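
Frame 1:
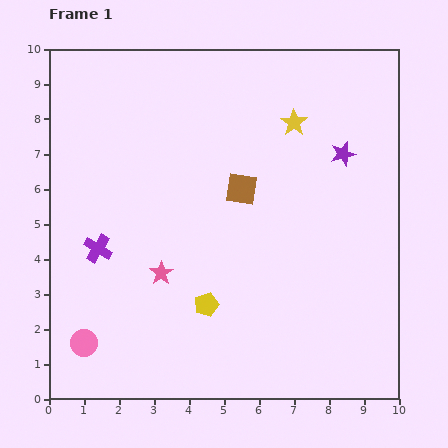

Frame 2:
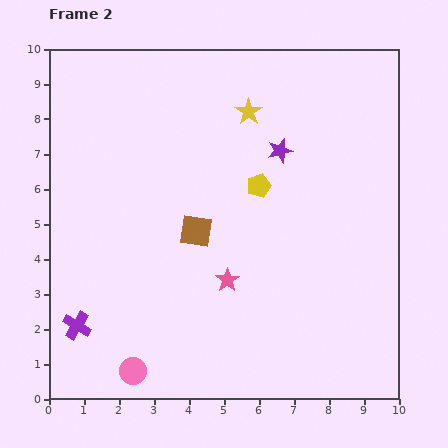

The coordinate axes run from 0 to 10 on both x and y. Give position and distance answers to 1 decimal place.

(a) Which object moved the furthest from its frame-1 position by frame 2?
the yellow pentagon

(moved 3.7; next 2.3)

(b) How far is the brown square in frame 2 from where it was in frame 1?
1.8

The brown square moved from (5.5, 6.0) to (4.2, 4.8), a distance of √(1.3² + 1.2²) ≈ 1.8.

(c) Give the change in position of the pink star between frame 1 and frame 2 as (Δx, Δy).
(1.9, -0.2)

The pink star was at (3.2, 3.6) in frame 1 and (5.1, 3.4) in frame 2.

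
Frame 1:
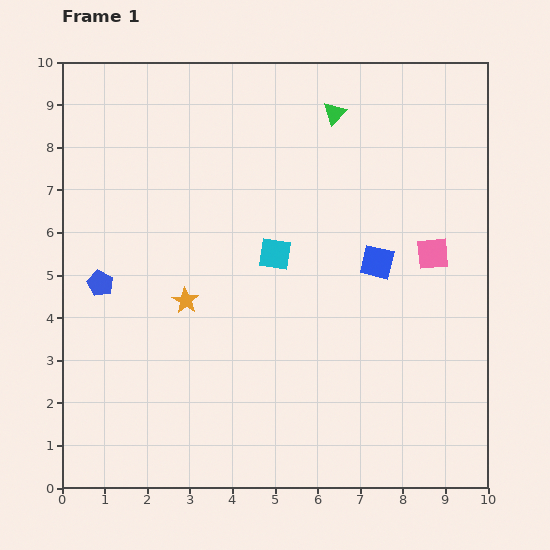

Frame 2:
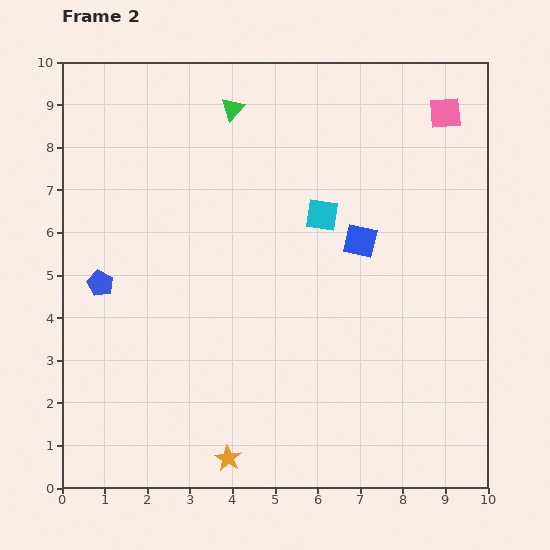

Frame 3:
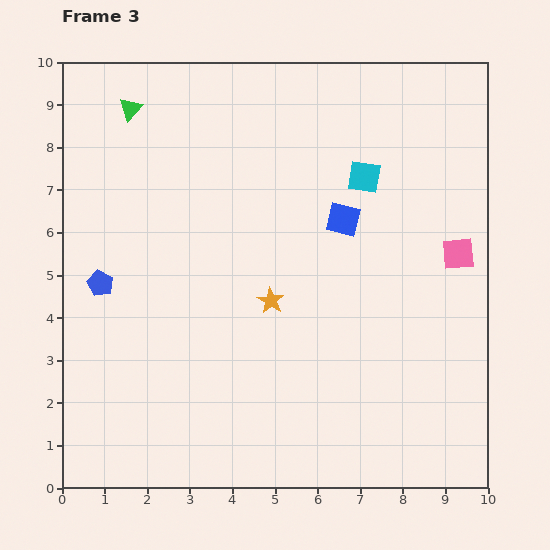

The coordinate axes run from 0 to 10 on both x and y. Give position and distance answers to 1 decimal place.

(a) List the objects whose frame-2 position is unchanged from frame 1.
the blue pentagon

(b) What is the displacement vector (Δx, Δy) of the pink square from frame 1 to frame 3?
(0.6, 0.0)

The pink square was at (8.7, 5.5) in frame 1 and (9.3, 5.5) in frame 3.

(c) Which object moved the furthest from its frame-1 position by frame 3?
the green triangle

(moved 4.8; next 2.8)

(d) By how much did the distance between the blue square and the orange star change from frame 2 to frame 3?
-3.5

Distance in frame 2: 6.0. Distance in frame 3: 2.5.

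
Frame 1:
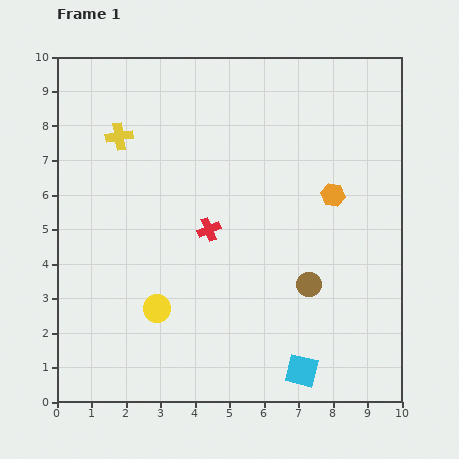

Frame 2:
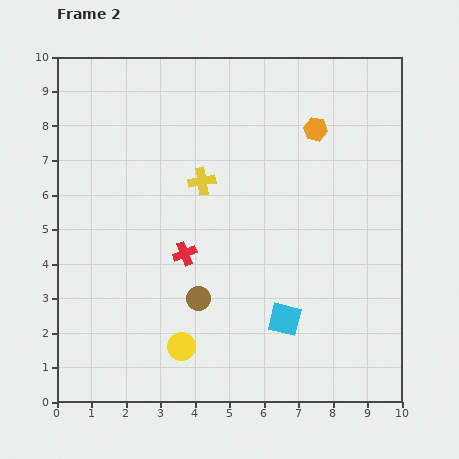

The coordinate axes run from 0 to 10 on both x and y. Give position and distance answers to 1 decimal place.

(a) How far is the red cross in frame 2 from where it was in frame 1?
1.0

The red cross moved from (4.4, 5.0) to (3.7, 4.3), a distance of √(0.7² + 0.7²) ≈ 1.0.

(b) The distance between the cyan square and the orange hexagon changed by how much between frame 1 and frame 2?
+0.4

Distance in frame 1: 5.2. Distance in frame 2: 5.6.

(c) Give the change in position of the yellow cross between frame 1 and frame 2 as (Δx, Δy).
(2.4, -1.3)

The yellow cross was at (1.8, 7.7) in frame 1 and (4.2, 6.4) in frame 2.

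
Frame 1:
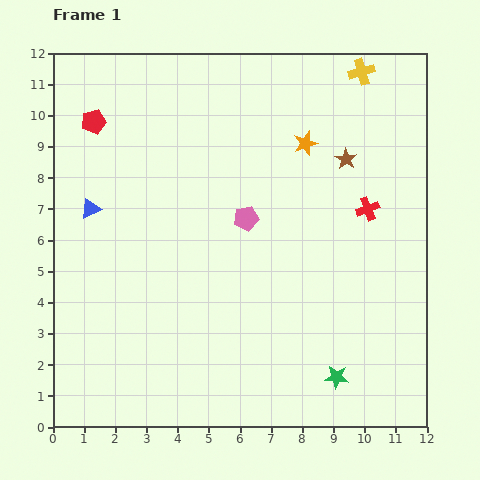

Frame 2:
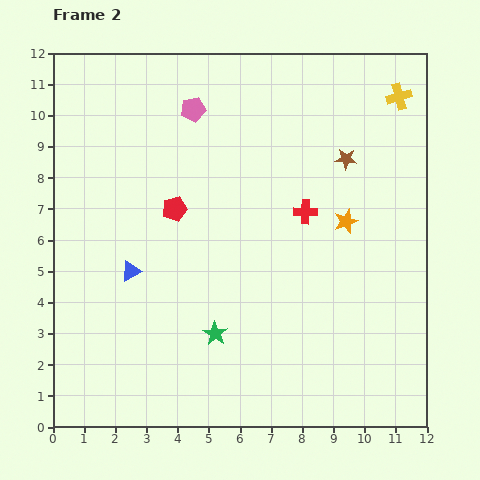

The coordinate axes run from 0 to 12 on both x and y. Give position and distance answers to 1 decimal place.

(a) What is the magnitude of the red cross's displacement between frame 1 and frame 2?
2.0

The red cross moved from (10.1, 7.0) to (8.1, 6.9), a distance of √(2.0² + 0.1²) ≈ 2.0.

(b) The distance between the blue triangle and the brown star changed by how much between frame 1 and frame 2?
-0.6

Distance in frame 1: 8.4. Distance in frame 2: 7.8.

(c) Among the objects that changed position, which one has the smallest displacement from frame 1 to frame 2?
the yellow cross

(moved 1.4)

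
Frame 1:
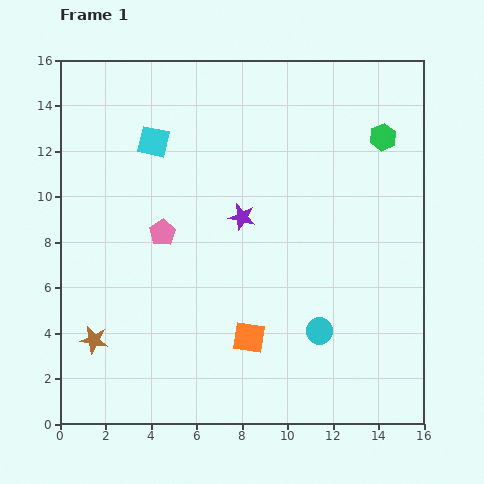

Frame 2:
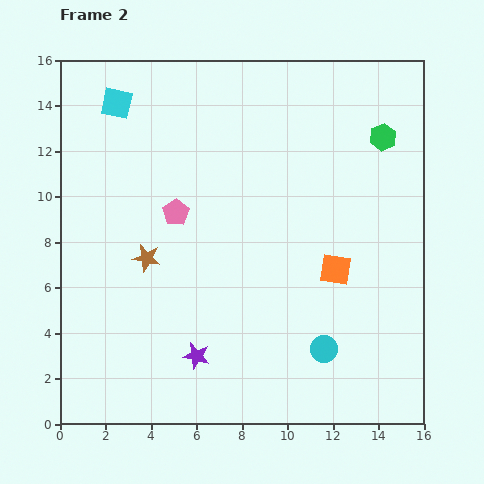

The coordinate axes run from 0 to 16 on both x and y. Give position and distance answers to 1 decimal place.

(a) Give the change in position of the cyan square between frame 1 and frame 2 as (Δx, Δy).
(-1.6, 1.7)

The cyan square was at (4.1, 12.4) in frame 1 and (2.5, 14.1) in frame 2.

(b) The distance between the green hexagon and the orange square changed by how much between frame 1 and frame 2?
-4.4

Distance in frame 1: 10.6. Distance in frame 2: 6.2.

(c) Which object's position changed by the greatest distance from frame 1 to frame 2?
the purple star

(moved 6.4; next 4.8)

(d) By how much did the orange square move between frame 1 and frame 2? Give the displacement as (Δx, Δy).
(3.8, 3.0)

The orange square was at (8.3, 3.8) in frame 1 and (12.1, 6.8) in frame 2.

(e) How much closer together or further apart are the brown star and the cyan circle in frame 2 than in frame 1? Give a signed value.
-1.1

Distance in frame 1: 9.9. Distance in frame 2: 8.8.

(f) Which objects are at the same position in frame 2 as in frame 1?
the green hexagon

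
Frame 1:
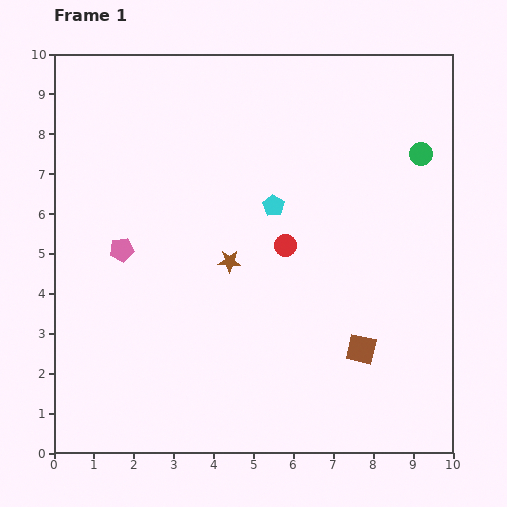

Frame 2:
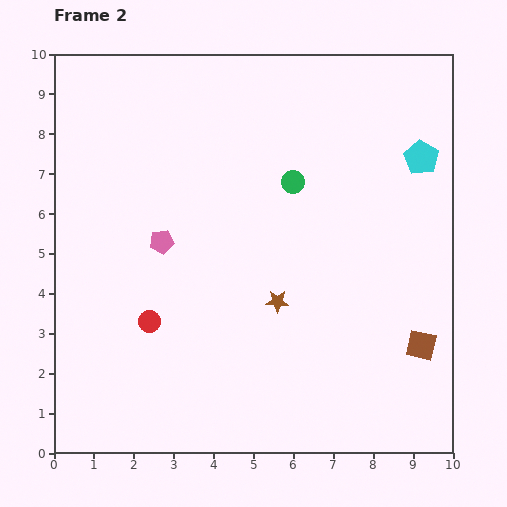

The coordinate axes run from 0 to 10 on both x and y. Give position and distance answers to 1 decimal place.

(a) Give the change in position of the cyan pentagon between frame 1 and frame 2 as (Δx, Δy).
(3.7, 1.2)

The cyan pentagon was at (5.5, 6.2) in frame 1 and (9.2, 7.4) in frame 2.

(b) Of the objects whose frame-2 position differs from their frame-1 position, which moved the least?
the pink pentagon

(moved 1.0)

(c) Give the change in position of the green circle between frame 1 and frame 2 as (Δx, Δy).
(-3.2, -0.7)

The green circle was at (9.2, 7.5) in frame 1 and (6.0, 6.8) in frame 2.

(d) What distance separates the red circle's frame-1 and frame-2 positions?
3.9

The red circle moved from (5.8, 5.2) to (2.4, 3.3), a distance of √(3.4² + 1.9²) ≈ 3.9.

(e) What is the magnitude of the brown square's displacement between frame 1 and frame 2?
1.5

The brown square moved from (7.7, 2.6) to (9.2, 2.7), a distance of √(1.5² + 0.1²) ≈ 1.5.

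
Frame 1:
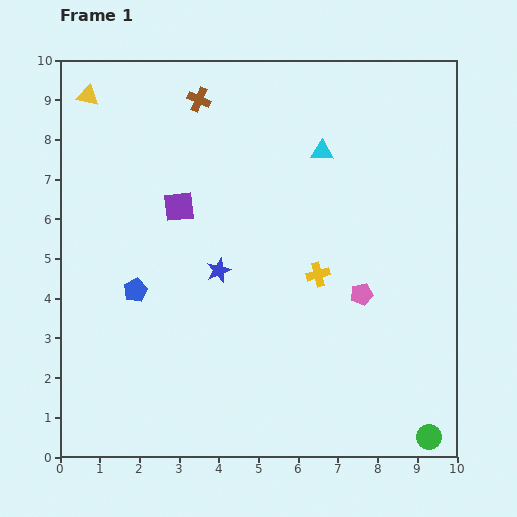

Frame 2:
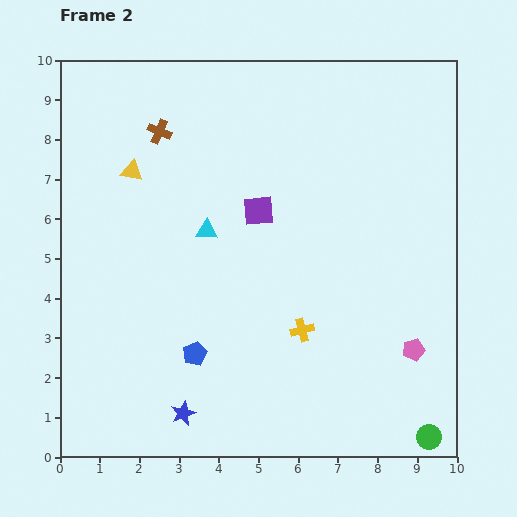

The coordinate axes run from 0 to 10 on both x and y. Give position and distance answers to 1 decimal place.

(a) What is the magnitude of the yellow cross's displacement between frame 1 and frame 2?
1.5

The yellow cross moved from (6.5, 4.6) to (6.1, 3.2), a distance of √(0.4² + 1.4²) ≈ 1.5.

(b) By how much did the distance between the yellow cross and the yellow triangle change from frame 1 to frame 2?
-1.4

Distance in frame 1: 7.3. Distance in frame 2: 5.9.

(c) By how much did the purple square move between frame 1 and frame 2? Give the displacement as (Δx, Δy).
(2.0, -0.1)

The purple square was at (3.0, 6.3) in frame 1 and (5.0, 6.2) in frame 2.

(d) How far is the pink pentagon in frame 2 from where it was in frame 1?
1.9

The pink pentagon moved from (7.6, 4.1) to (8.9, 2.7), a distance of √(1.3² + 1.4²) ≈ 1.9.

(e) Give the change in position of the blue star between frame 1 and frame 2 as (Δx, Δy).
(-0.9, -3.6)

The blue star was at (4.0, 4.7) in frame 1 and (3.1, 1.1) in frame 2.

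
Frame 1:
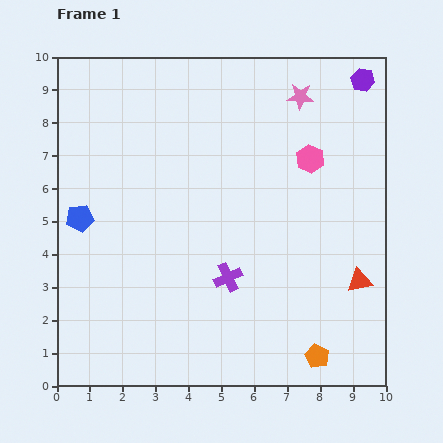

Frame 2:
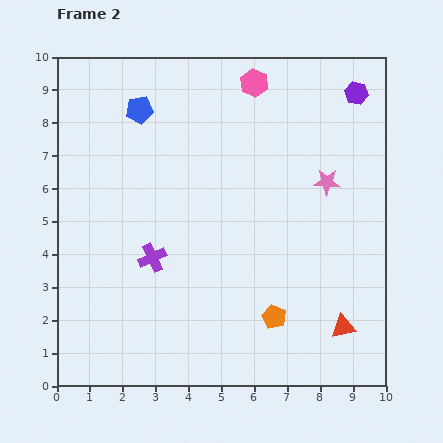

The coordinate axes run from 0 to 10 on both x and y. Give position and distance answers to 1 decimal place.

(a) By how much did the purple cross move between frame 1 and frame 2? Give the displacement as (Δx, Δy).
(-2.3, 0.6)

The purple cross was at (5.2, 3.3) in frame 1 and (2.9, 3.9) in frame 2.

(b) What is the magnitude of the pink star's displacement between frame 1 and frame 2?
2.7

The pink star moved from (7.4, 8.8) to (8.2, 6.2), a distance of √(0.8² + 2.6²) ≈ 2.7.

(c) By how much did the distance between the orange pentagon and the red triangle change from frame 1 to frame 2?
-0.5

Distance in frame 1: 2.6. Distance in frame 2: 2.1.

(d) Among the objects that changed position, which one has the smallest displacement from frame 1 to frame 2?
the purple hexagon

(moved 0.4)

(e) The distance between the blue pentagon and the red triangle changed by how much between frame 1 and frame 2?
+0.4

Distance in frame 1: 8.7. Distance in frame 2: 9.1.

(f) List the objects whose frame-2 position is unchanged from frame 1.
none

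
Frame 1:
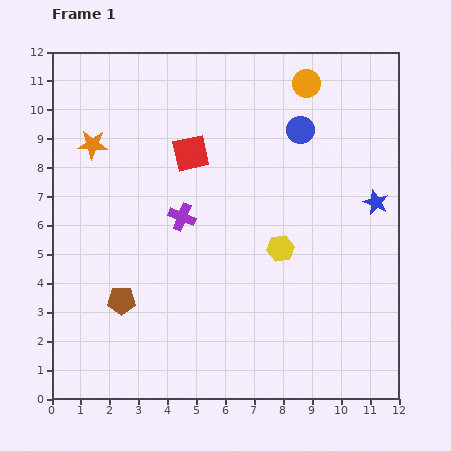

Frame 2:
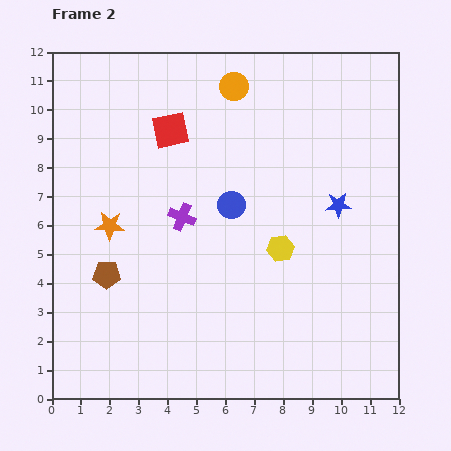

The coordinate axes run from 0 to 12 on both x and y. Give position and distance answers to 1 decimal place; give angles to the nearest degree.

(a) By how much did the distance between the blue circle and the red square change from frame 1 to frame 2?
-0.6

Distance in frame 1: 3.9. Distance in frame 2: 3.3.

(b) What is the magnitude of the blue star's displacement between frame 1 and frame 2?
1.3

The blue star moved from (11.2, 6.8) to (9.9, 6.7), a distance of √(1.3² + 0.1²) ≈ 1.3.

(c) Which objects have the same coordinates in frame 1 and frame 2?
the purple cross, the yellow hexagon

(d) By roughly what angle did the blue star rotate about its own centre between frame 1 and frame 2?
27° counter-clockwise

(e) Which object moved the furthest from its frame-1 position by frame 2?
the blue circle

(moved 3.5; next 2.9)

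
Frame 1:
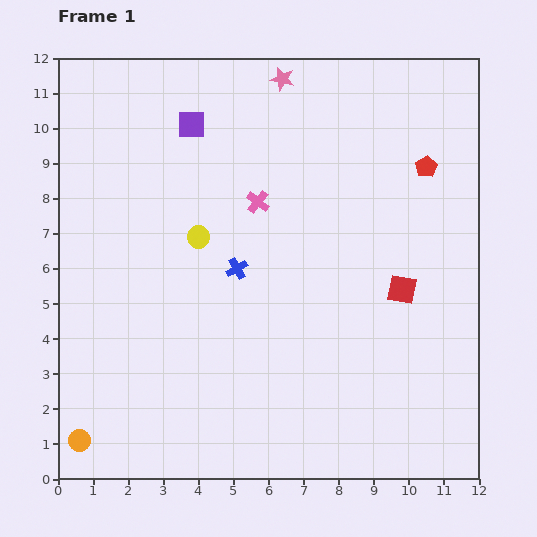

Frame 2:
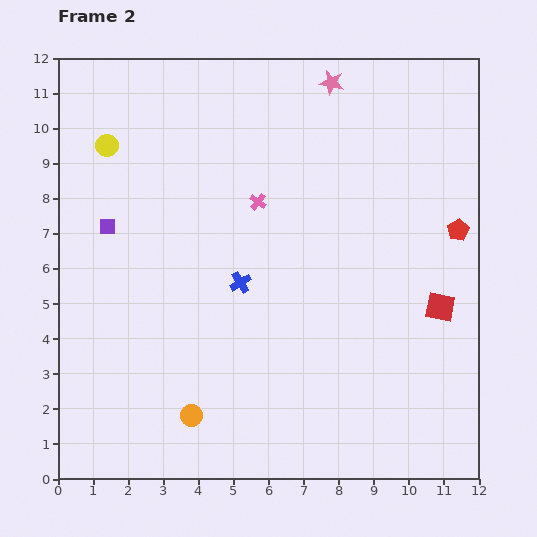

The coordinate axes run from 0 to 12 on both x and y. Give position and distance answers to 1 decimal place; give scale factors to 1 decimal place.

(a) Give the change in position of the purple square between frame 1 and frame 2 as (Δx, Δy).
(-2.4, -2.9)

The purple square was at (3.8, 10.1) in frame 1 and (1.4, 7.2) in frame 2.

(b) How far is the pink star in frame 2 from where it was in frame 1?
1.4

The pink star moved from (6.4, 11.4) to (7.8, 11.3), a distance of √(1.4² + 0.1²) ≈ 1.4.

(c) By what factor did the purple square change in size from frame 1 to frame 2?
0.6×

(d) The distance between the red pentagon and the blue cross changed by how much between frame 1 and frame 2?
+0.3

Distance in frame 1: 6.1. Distance in frame 2: 6.4.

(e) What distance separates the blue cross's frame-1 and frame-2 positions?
0.4

The blue cross moved from (5.1, 6.0) to (5.2, 5.6), a distance of √(0.1² + 0.4²) ≈ 0.4.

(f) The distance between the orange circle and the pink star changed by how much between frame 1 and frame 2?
-1.5

Distance in frame 1: 11.8. Distance in frame 2: 10.3.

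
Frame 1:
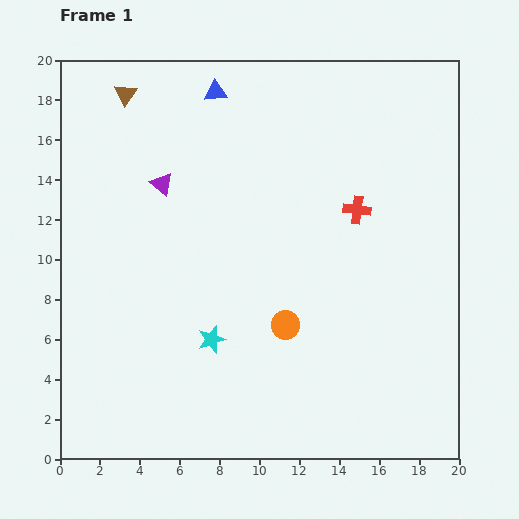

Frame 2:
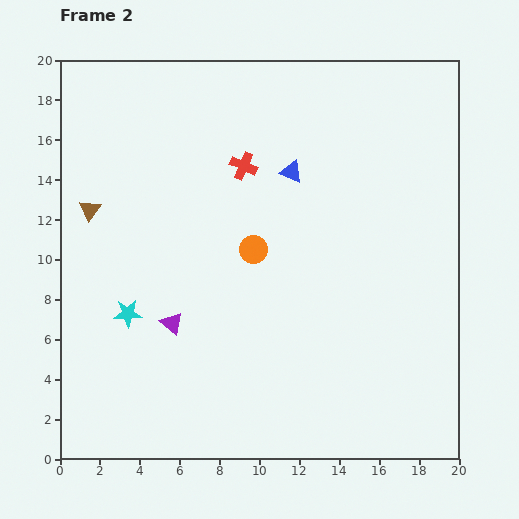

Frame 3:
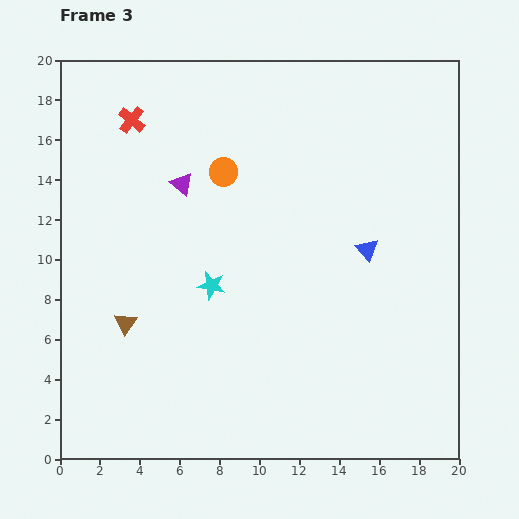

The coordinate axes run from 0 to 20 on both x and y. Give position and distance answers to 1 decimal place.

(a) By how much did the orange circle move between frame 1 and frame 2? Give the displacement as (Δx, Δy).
(-1.6, 3.8)

The orange circle was at (11.3, 6.7) in frame 1 and (9.7, 10.5) in frame 2.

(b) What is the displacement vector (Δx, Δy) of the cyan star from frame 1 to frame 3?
(0.0, 2.7)

The cyan star was at (7.6, 6.0) in frame 1 and (7.6, 8.7) in frame 3.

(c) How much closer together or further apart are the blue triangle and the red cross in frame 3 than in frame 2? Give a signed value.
+11.1

Distance in frame 2: 2.4. Distance in frame 3: 13.5.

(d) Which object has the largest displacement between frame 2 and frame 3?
the purple triangle

(moved 7.0; next 6.1)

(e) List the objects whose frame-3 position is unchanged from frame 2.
none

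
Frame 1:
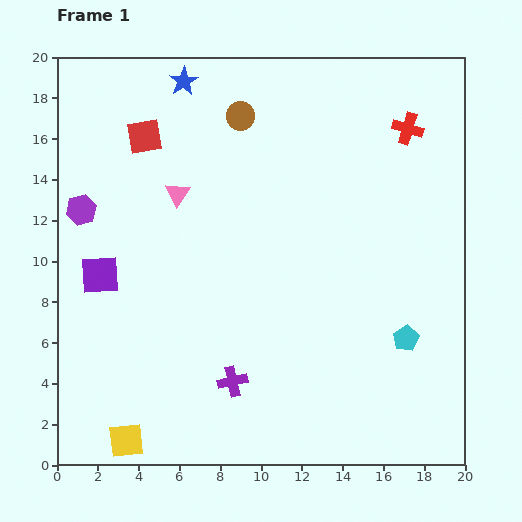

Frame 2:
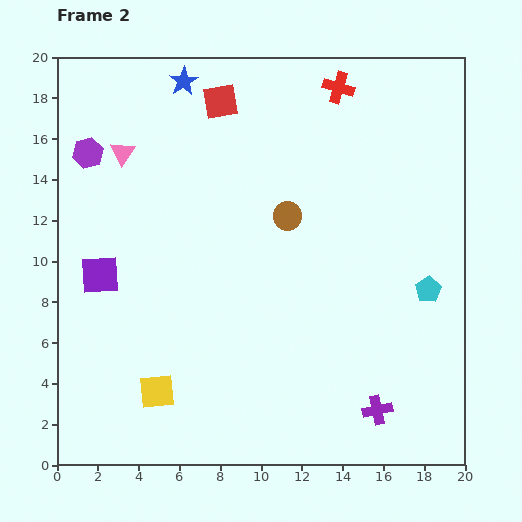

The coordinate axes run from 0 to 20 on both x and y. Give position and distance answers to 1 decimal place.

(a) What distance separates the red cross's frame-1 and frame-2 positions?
3.9

The red cross moved from (17.2, 16.5) to (13.8, 18.5), a distance of √(3.4² + 2.0²) ≈ 3.9.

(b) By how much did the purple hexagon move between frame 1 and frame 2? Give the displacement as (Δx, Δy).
(0.3, 2.8)

The purple hexagon was at (1.2, 12.5) in frame 1 and (1.5, 15.3) in frame 2.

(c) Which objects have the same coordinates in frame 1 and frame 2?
the blue star, the purple square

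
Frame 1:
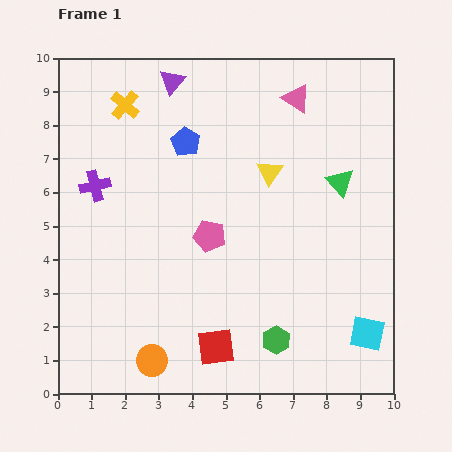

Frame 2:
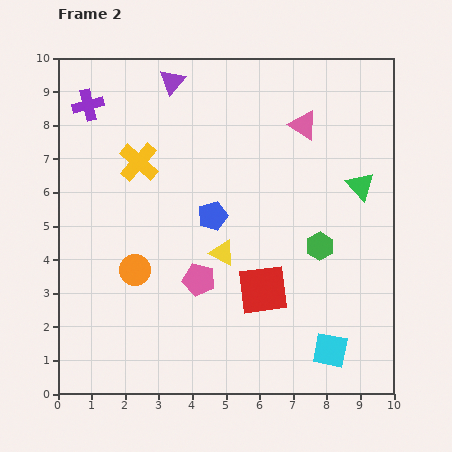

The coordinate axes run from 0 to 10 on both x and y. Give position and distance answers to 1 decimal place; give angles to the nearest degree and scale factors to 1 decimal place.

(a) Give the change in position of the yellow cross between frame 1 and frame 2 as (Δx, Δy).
(0.4, -1.7)

The yellow cross was at (2.0, 8.6) in frame 1 and (2.4, 6.9) in frame 2.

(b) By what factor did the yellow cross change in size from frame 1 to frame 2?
1.3×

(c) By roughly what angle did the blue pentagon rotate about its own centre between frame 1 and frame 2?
23° clockwise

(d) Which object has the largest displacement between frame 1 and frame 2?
the green hexagon

(moved 3.1; next 2.8)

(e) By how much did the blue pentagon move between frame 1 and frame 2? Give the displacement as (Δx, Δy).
(0.8, -2.2)

The blue pentagon was at (3.8, 7.5) in frame 1 and (4.6, 5.3) in frame 2.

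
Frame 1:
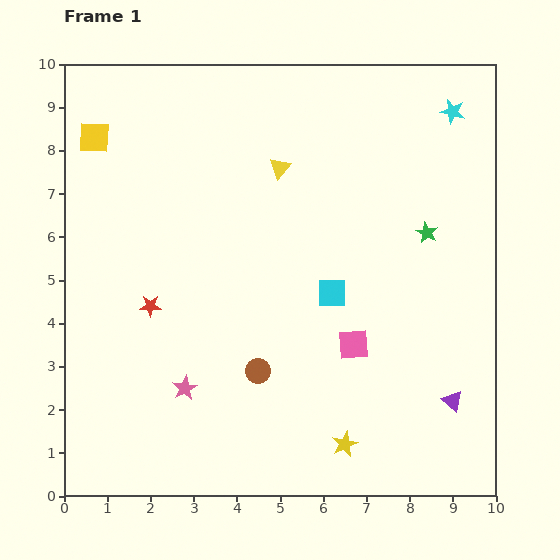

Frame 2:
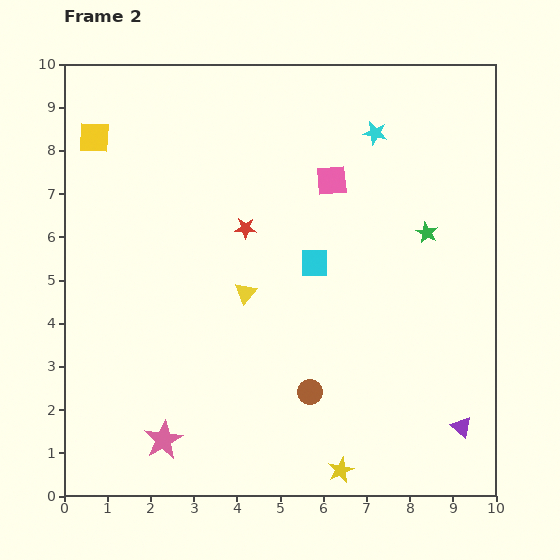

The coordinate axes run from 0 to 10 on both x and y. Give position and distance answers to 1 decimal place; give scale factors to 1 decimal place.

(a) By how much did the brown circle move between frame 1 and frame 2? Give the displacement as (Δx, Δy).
(1.2, -0.5)

The brown circle was at (4.5, 2.9) in frame 1 and (5.7, 2.4) in frame 2.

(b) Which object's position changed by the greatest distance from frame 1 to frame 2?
the pink square

(moved 3.8; next 3.0)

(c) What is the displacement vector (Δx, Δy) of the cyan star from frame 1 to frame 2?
(-1.8, -0.5)

The cyan star was at (9.0, 8.9) in frame 1 and (7.2, 8.4) in frame 2.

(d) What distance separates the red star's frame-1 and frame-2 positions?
2.8

The red star moved from (2.0, 4.4) to (4.2, 6.2), a distance of √(2.2² + 1.8²) ≈ 2.8.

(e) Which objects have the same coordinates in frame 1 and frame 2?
the yellow square, the green star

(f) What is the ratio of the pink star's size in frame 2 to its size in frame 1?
1.6×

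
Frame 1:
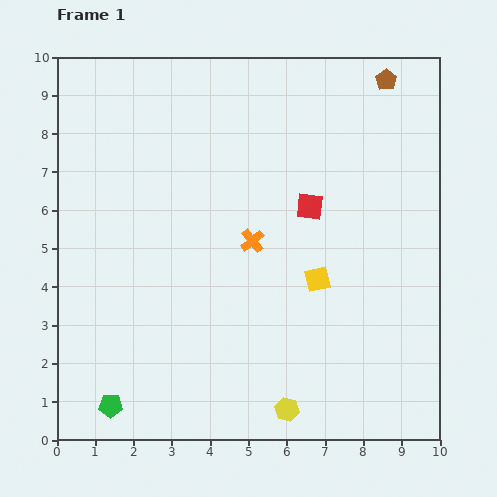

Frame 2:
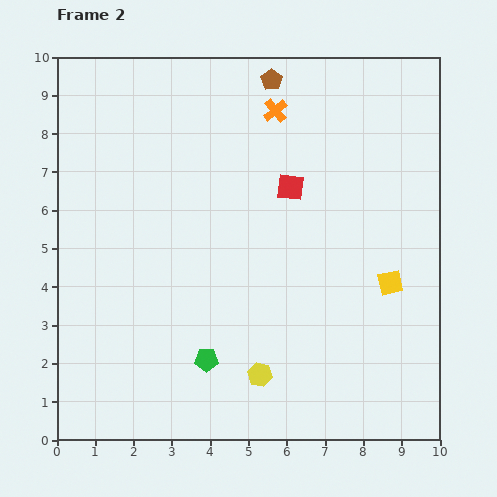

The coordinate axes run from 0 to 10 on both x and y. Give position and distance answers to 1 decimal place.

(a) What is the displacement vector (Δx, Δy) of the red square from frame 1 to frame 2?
(-0.5, 0.5)

The red square was at (6.6, 6.1) in frame 1 and (6.1, 6.6) in frame 2.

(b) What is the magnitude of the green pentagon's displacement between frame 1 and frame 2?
2.8

The green pentagon moved from (1.4, 0.9) to (3.9, 2.1), a distance of √(2.5² + 1.2²) ≈ 2.8.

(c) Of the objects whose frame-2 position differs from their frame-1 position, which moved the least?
the red square

(moved 0.7)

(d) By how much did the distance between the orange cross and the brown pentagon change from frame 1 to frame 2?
-4.7

Distance in frame 1: 5.5. Distance in frame 2: 0.8.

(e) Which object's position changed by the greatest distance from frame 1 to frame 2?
the orange cross

(moved 3.5; next 3.0)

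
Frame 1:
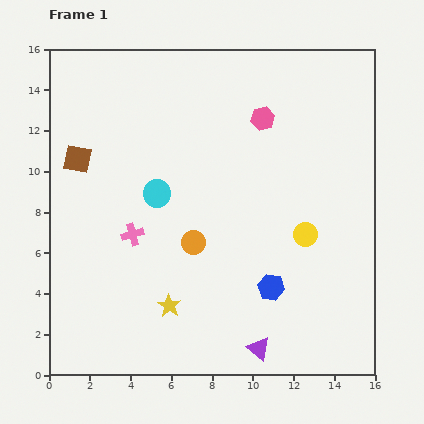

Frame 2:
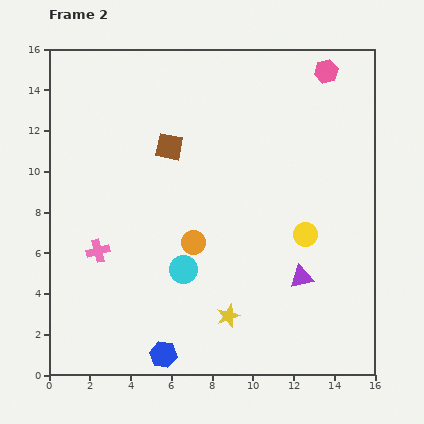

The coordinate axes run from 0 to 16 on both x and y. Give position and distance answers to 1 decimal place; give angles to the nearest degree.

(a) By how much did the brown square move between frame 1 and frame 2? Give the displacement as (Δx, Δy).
(4.5, 0.6)

The brown square was at (1.4, 10.6) in frame 1 and (5.9, 11.2) in frame 2.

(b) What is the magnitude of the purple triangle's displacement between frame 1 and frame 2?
4.1

The purple triangle moved from (10.3, 1.3) to (12.4, 4.8), a distance of √(2.1² + 3.5²) ≈ 4.1.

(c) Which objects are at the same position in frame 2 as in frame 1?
the yellow circle, the orange circle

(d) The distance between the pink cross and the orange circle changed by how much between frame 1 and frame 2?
+1.7

Distance in frame 1: 3.0. Distance in frame 2: 4.7.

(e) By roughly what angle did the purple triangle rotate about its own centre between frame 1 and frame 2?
50° counter-clockwise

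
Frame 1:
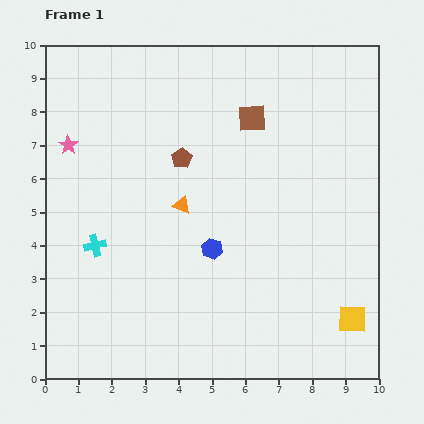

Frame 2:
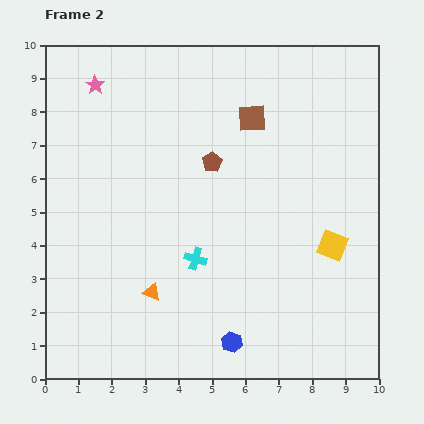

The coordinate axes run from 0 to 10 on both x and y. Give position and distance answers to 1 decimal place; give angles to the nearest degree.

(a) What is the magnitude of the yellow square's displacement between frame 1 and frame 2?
2.3

The yellow square moved from (9.2, 1.8) to (8.6, 4.0), a distance of √(0.6² + 2.2²) ≈ 2.3.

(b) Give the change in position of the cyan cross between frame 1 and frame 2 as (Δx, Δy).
(3.0, -0.4)

The cyan cross was at (1.5, 4.0) in frame 1 and (4.5, 3.6) in frame 2.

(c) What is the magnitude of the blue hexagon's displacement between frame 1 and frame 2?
2.9

The blue hexagon moved from (5.0, 3.9) to (5.6, 1.1), a distance of √(0.6² + 2.8²) ≈ 2.9.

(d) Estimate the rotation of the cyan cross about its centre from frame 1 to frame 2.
29° clockwise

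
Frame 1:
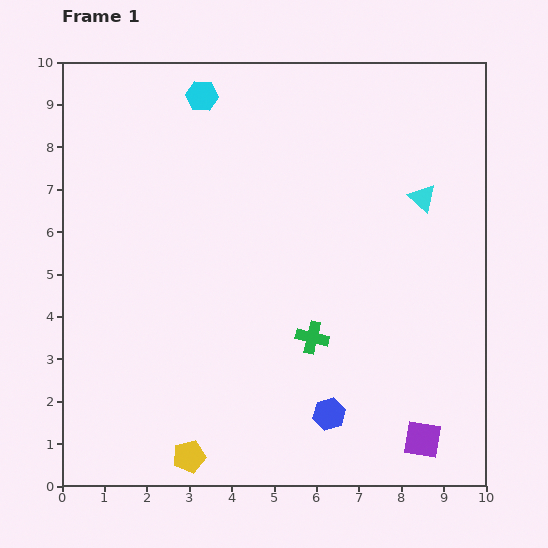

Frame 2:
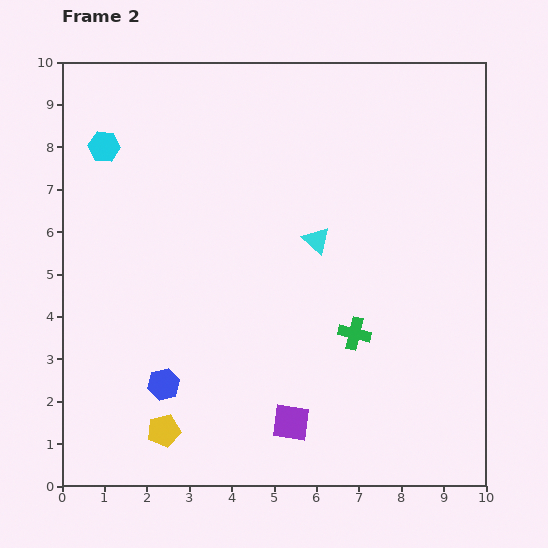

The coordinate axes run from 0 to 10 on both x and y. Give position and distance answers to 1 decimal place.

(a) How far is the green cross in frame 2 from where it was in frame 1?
1.0

The green cross moved from (5.9, 3.5) to (6.9, 3.6), a distance of √(1.0² + 0.1²) ≈ 1.0.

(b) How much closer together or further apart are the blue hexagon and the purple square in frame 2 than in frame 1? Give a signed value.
+0.8

Distance in frame 1: 2.3. Distance in frame 2: 3.1.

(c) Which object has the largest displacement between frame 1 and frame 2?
the blue hexagon

(moved 4.0; next 3.1)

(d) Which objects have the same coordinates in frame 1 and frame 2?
none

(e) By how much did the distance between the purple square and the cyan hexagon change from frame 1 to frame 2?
-1.8

Distance in frame 1: 9.6. Distance in frame 2: 7.8.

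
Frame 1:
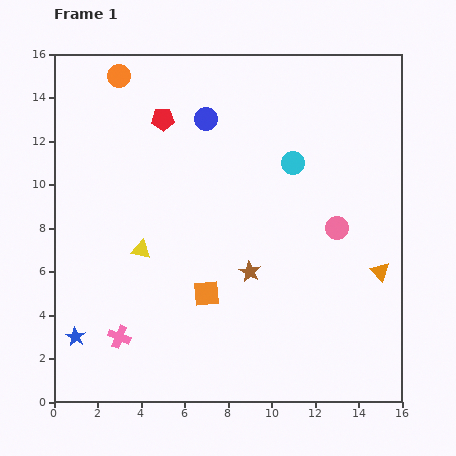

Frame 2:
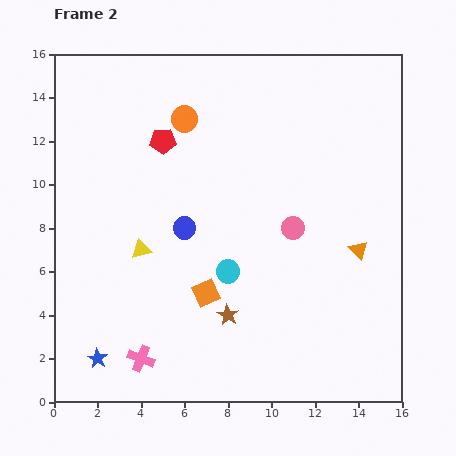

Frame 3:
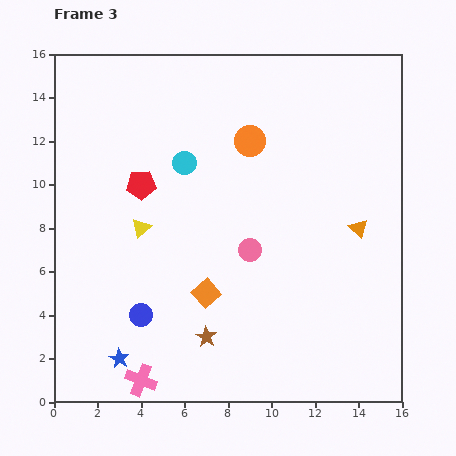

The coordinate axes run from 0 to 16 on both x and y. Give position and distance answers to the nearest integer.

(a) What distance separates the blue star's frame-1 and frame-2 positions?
1

The blue star moved from (1, 3) to (2, 2), a distance of √(1² + 1²) ≈ 1.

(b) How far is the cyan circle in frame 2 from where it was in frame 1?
6

The cyan circle moved from (11, 11) to (8, 6), a distance of √(3² + 5²) ≈ 6.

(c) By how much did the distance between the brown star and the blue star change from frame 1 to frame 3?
-5

Distance in frame 1: 9. Distance in frame 3: 4.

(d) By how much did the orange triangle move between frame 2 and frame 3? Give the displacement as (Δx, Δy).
(0, 1)

The orange triangle was at (14, 7) in frame 2 and (14, 8) in frame 3.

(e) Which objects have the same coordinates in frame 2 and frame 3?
the orange square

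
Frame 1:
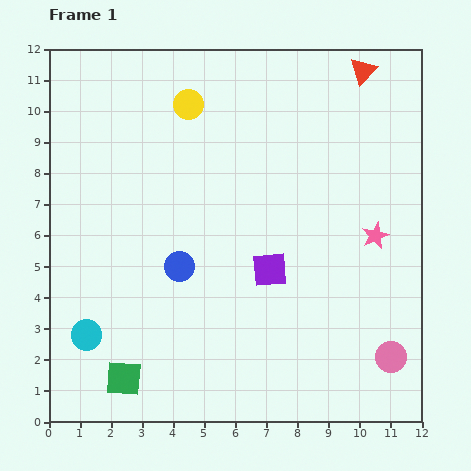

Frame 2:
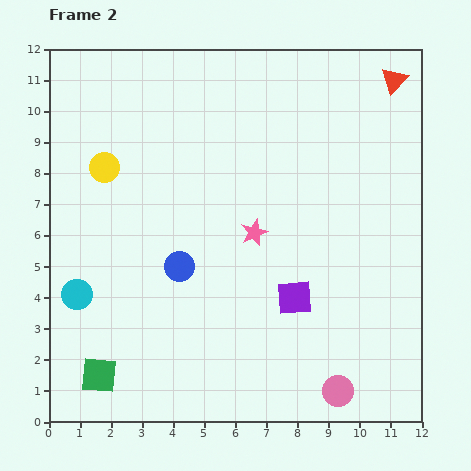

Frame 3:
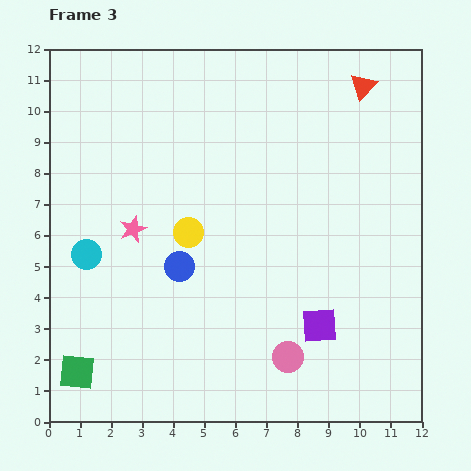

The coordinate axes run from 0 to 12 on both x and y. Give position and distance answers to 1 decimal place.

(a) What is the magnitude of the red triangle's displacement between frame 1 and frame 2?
1.0

The red triangle moved from (10.1, 11.3) to (11.1, 11.0), a distance of √(1.0² + 0.3²) ≈ 1.0.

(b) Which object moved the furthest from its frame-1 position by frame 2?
the pink star

(moved 3.9; next 3.4)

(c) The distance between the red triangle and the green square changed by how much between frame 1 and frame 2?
+0.9

Distance in frame 1: 12.5. Distance in frame 2: 13.4.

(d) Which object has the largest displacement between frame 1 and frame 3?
the pink star

(moved 7.8; next 4.1)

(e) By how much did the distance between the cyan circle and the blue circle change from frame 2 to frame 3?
-0.4

Distance in frame 2: 3.4. Distance in frame 3: 3.0.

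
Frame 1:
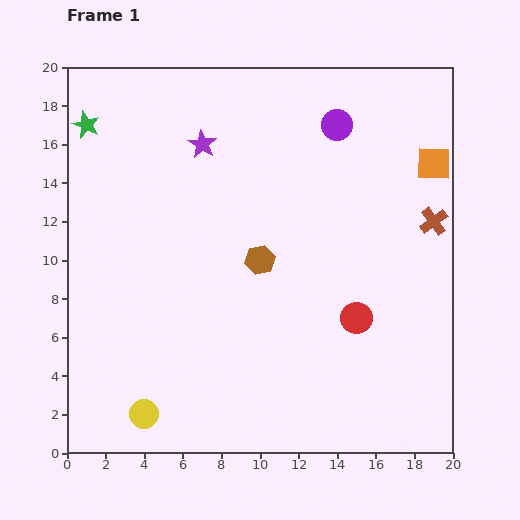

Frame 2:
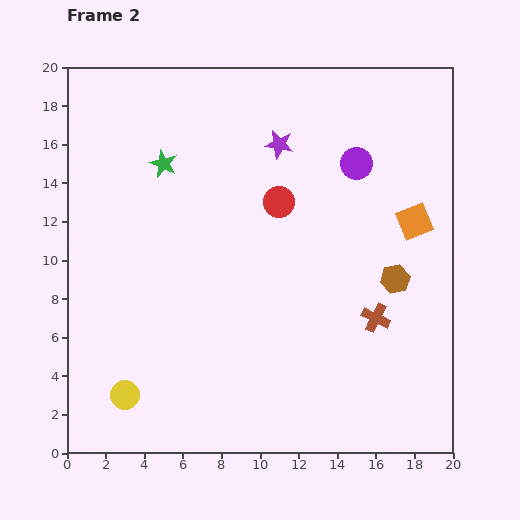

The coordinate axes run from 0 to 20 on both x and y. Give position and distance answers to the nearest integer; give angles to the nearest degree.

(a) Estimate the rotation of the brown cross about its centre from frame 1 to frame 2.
29° counter-clockwise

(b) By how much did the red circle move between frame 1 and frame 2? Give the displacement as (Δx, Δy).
(-4, 6)

The red circle was at (15, 7) in frame 1 and (11, 13) in frame 2.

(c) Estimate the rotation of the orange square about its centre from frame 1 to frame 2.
24° counter-clockwise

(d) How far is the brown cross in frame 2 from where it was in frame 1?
6

The brown cross moved from (19, 12) to (16, 7), a distance of √(3² + 5²) ≈ 6.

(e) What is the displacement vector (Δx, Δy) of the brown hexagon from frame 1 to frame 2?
(7, -1)

The brown hexagon was at (10, 10) in frame 1 and (17, 9) in frame 2.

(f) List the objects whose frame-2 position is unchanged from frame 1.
none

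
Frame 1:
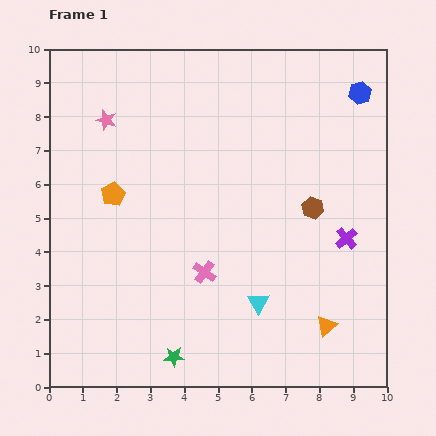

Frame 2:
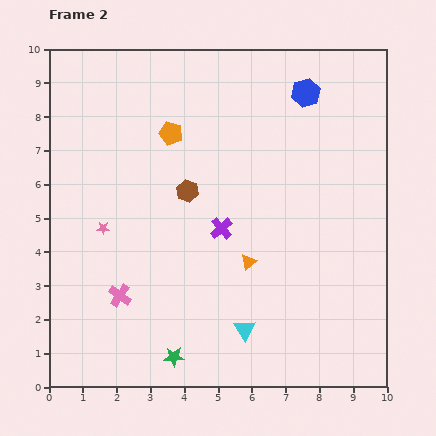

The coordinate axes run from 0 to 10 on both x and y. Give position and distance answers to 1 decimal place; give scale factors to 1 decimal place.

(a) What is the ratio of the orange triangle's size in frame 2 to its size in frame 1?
0.8×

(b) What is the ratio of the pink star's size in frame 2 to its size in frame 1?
0.6×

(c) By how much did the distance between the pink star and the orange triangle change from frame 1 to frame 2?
-4.5

Distance in frame 1: 8.9. Distance in frame 2: 4.4.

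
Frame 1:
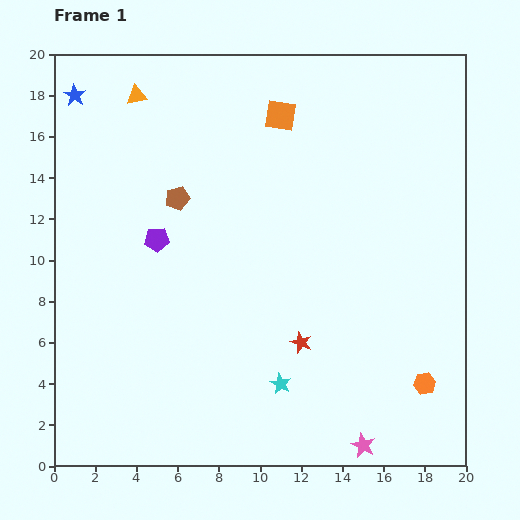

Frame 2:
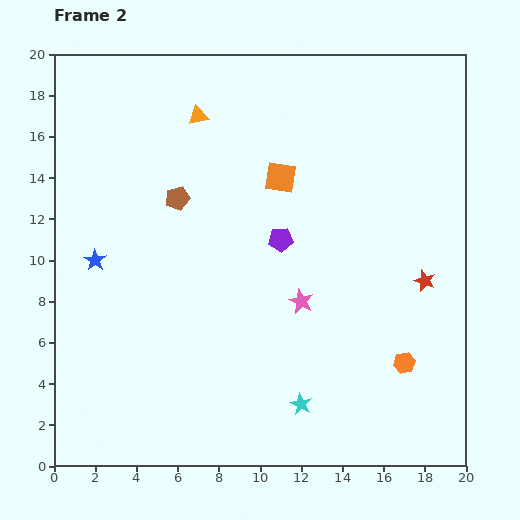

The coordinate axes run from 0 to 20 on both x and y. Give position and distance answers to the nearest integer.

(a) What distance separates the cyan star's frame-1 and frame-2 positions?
1

The cyan star moved from (11, 4) to (12, 3), a distance of √(1² + 1²) ≈ 1.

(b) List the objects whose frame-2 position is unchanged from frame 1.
the brown pentagon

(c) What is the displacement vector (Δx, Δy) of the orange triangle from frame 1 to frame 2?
(3, -1)

The orange triangle was at (4, 18) in frame 1 and (7, 17) in frame 2.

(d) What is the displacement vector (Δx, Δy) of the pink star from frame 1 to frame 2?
(-3, 7)

The pink star was at (15, 1) in frame 1 and (12, 8) in frame 2.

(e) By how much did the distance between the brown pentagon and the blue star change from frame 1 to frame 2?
-2

Distance in frame 1: 7. Distance in frame 2: 5.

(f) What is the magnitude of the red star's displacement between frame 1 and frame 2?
7

The red star moved from (12, 6) to (18, 9), a distance of √(6² + 3²) ≈ 7.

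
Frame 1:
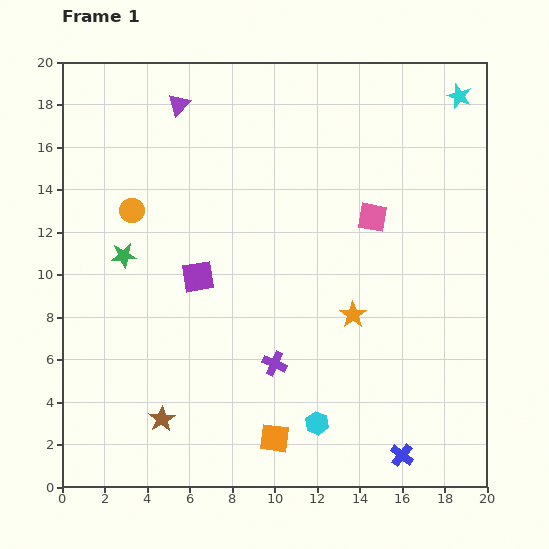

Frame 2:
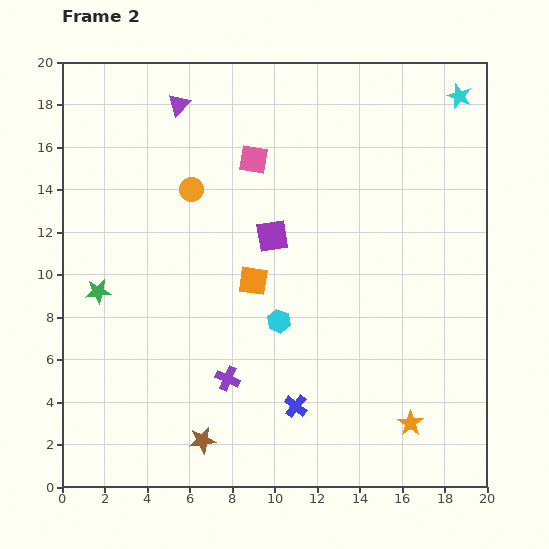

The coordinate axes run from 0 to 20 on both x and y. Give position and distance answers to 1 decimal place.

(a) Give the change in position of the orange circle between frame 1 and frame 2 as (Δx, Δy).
(2.8, 1.0)

The orange circle was at (3.3, 13.0) in frame 1 and (6.1, 14.0) in frame 2.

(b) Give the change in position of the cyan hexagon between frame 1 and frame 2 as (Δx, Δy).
(-1.8, 4.8)

The cyan hexagon was at (12.0, 3.0) in frame 1 and (10.2, 7.8) in frame 2.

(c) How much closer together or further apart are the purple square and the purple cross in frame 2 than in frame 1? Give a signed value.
+1.5

Distance in frame 1: 5.5. Distance in frame 2: 7.0.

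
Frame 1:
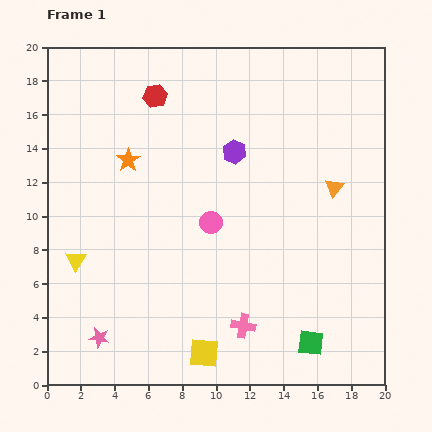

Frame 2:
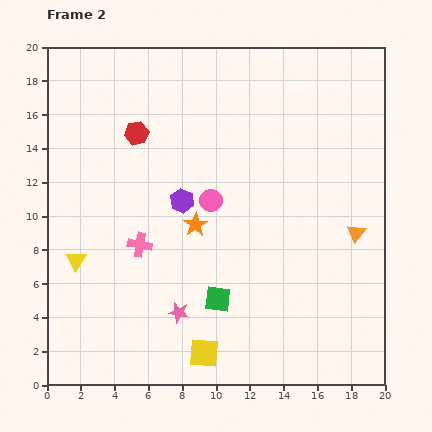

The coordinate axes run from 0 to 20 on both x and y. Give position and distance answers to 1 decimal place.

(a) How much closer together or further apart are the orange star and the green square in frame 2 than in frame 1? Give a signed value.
-10.7

Distance in frame 1: 15.3. Distance in frame 2: 4.6.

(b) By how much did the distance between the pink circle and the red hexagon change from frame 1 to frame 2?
-2.3

Distance in frame 1: 8.2. Distance in frame 2: 5.9.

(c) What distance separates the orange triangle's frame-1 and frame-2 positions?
3.0

The orange triangle moved from (17.0, 11.7) to (18.3, 9.0), a distance of √(1.3² + 2.7²) ≈ 3.0.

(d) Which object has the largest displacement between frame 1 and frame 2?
the pink cross

(moved 7.8; next 6.1)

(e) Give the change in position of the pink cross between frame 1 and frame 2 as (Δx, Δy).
(-6.1, 4.8)

The pink cross was at (11.6, 3.5) in frame 1 and (5.5, 8.3) in frame 2.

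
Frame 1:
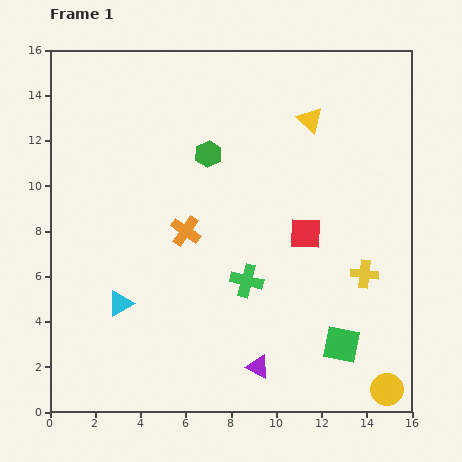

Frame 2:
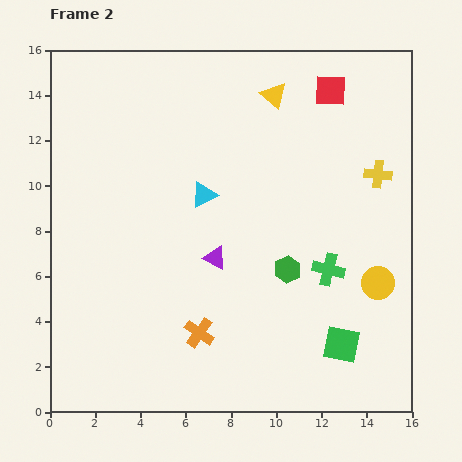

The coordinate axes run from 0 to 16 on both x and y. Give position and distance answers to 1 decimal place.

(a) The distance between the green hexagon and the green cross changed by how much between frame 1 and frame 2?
-4.1

Distance in frame 1: 5.9. Distance in frame 2: 1.8.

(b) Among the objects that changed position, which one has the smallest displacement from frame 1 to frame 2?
the yellow triangle

(moved 1.9)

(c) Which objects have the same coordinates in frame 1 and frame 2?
the green square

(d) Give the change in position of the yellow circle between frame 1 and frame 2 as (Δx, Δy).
(-0.4, 4.7)

The yellow circle was at (14.9, 1.0) in frame 1 and (14.5, 5.7) in frame 2.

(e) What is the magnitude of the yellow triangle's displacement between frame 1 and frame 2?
1.9

The yellow triangle moved from (11.5, 12.9) to (9.9, 14.0), a distance of √(1.6² + 1.1²) ≈ 1.9.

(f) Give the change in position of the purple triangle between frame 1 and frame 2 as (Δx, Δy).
(-1.9, 4.8)

The purple triangle was at (9.2, 2.0) in frame 1 and (7.3, 6.8) in frame 2.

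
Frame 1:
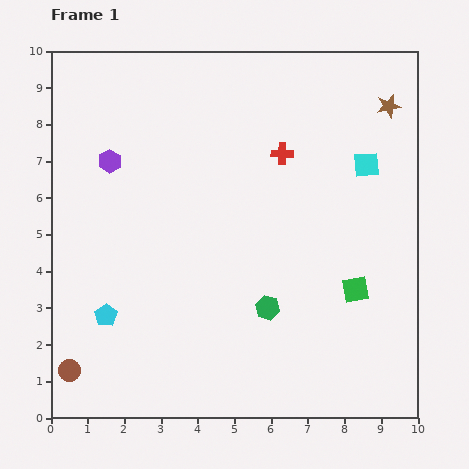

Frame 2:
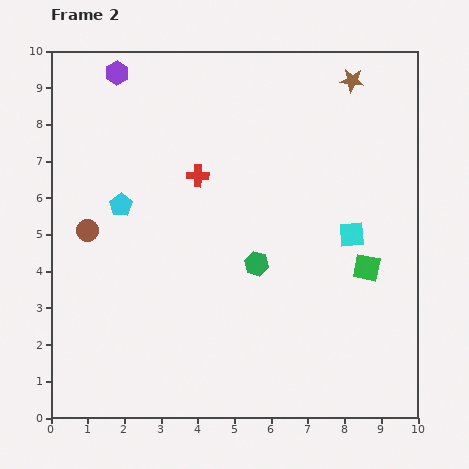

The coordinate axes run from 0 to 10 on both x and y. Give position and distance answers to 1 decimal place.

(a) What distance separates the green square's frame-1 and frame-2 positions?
0.7

The green square moved from (8.3, 3.5) to (8.6, 4.1), a distance of √(0.3² + 0.6²) ≈ 0.7.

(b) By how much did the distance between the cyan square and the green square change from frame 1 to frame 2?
-2.4

Distance in frame 1: 3.4. Distance in frame 2: 1.0.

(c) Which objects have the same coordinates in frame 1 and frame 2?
none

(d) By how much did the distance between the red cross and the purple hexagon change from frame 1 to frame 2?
-1.1

Distance in frame 1: 4.7. Distance in frame 2: 3.6.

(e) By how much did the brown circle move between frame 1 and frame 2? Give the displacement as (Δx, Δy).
(0.5, 3.8)

The brown circle was at (0.5, 1.3) in frame 1 and (1.0, 5.1) in frame 2.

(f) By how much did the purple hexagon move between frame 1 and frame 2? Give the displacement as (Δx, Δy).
(0.2, 2.4)

The purple hexagon was at (1.6, 7.0) in frame 1 and (1.8, 9.4) in frame 2.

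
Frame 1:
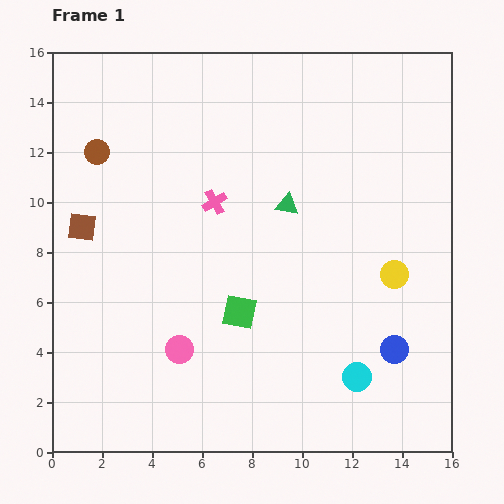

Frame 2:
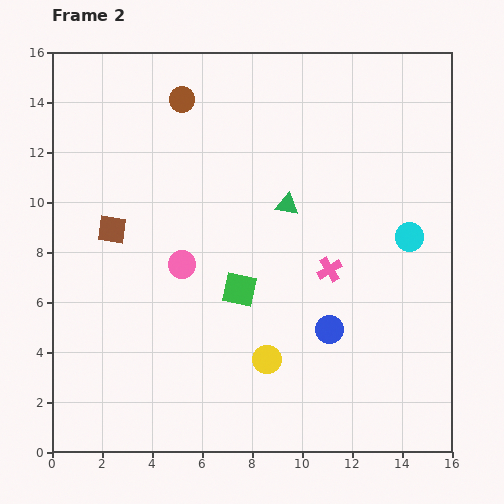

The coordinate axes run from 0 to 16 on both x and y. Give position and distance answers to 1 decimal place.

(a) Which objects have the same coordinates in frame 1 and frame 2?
the green triangle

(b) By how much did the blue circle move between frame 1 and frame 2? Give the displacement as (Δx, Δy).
(-2.6, 0.8)

The blue circle was at (13.7, 4.1) in frame 1 and (11.1, 4.9) in frame 2.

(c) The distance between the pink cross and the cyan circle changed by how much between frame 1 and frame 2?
-5.5

Distance in frame 1: 9.0. Distance in frame 2: 3.5.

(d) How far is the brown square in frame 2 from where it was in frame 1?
1.2

The brown square moved from (1.2, 9.0) to (2.4, 8.9), a distance of √(1.2² + 0.1²) ≈ 1.2.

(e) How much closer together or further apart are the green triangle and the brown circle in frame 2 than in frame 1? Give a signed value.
-2.0

Distance in frame 1: 7.9. Distance in frame 2: 5.9.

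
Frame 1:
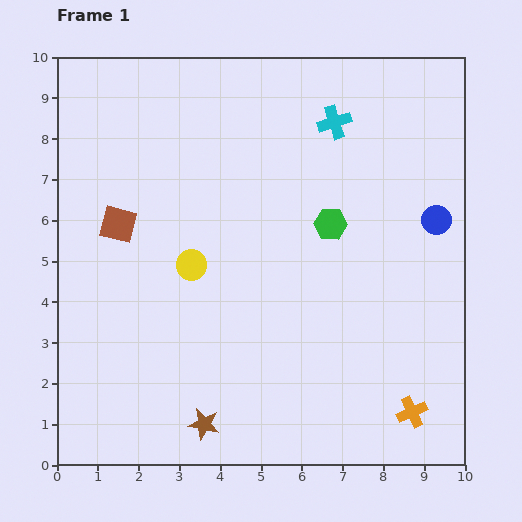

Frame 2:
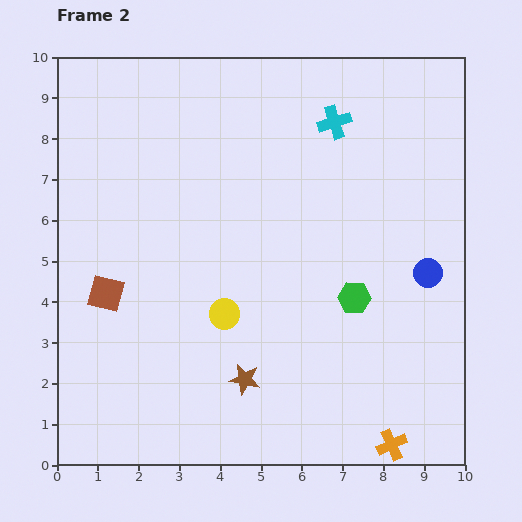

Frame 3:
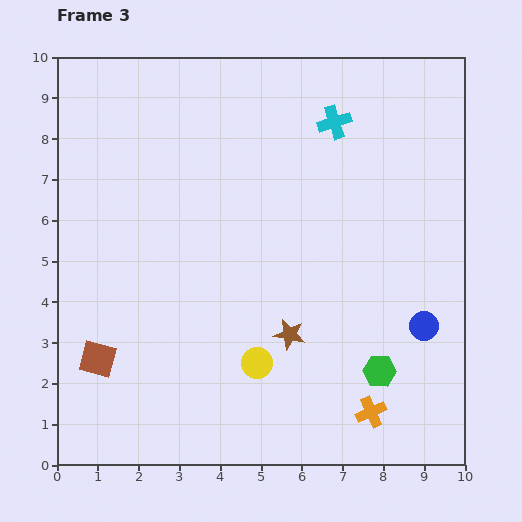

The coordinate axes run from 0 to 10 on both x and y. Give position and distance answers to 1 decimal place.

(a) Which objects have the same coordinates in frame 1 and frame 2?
the cyan cross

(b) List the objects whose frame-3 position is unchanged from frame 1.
the cyan cross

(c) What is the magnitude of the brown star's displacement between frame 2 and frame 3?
1.6

The brown star moved from (4.6, 2.1) to (5.7, 3.2), a distance of √(1.1² + 1.1²) ≈ 1.6.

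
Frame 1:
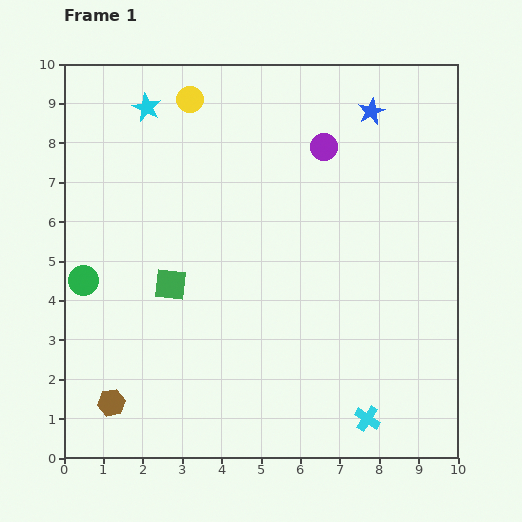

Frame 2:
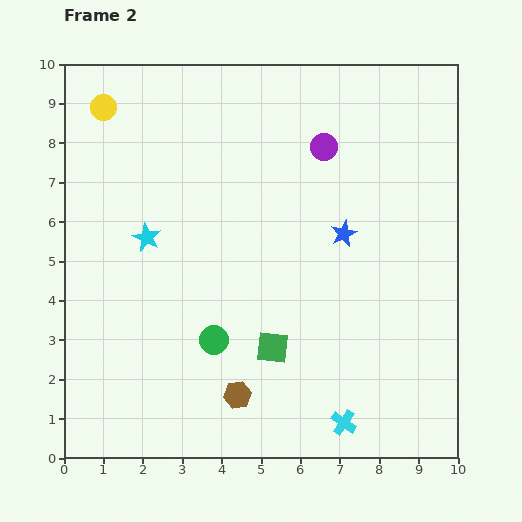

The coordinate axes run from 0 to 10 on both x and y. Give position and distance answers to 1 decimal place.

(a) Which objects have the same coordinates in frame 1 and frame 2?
the purple circle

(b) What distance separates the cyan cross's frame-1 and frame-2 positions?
0.6

The cyan cross moved from (7.7, 1.0) to (7.1, 0.9), a distance of √(0.6² + 0.1²) ≈ 0.6.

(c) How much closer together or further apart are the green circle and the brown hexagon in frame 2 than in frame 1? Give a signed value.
-1.7

Distance in frame 1: 3.2. Distance in frame 2: 1.5.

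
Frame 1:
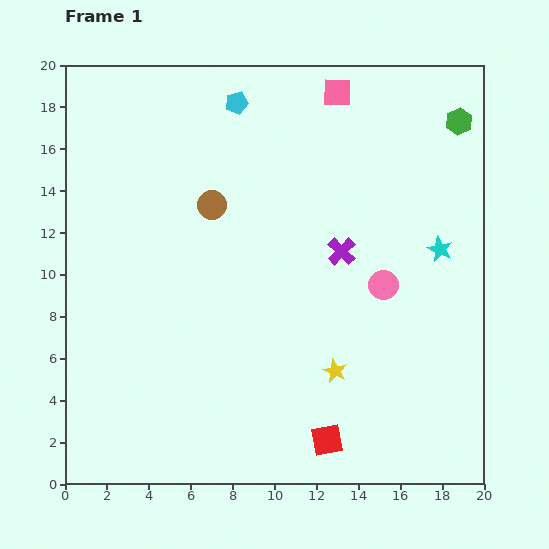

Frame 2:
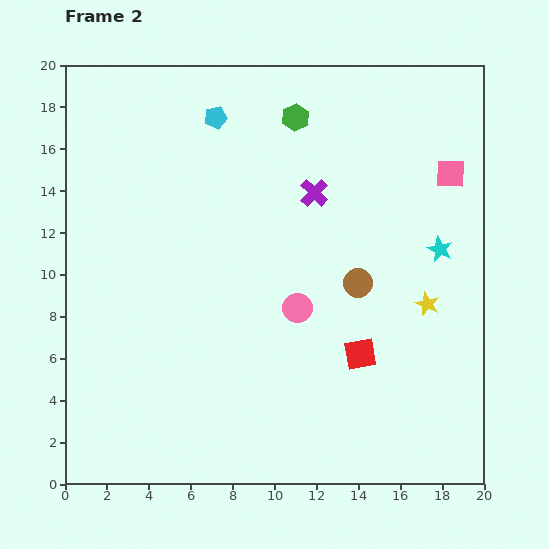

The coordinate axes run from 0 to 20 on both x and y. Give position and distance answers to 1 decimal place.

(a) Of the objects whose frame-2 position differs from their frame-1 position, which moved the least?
the cyan pentagon

(moved 1.2)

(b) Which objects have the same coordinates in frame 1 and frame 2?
the cyan star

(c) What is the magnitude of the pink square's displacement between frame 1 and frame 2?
6.7

The pink square moved from (13.0, 18.7) to (18.4, 14.8), a distance of √(5.4² + 3.9²) ≈ 6.7.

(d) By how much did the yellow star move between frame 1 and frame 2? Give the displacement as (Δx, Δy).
(4.4, 3.2)

The yellow star was at (12.9, 5.4) in frame 1 and (17.3, 8.6) in frame 2.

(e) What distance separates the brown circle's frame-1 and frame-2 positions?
7.9

The brown circle moved from (7.0, 13.3) to (14.0, 9.6), a distance of √(7.0² + 3.7²) ≈ 7.9.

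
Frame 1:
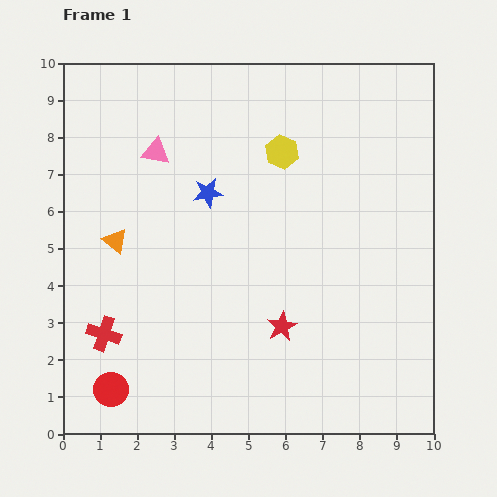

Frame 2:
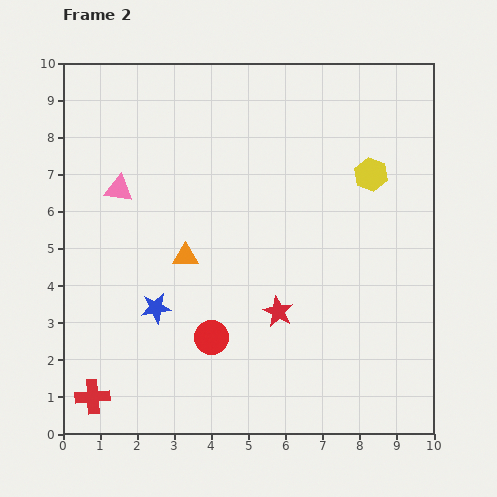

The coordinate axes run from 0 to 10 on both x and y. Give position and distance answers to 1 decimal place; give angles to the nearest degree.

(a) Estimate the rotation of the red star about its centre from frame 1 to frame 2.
16° counter-clockwise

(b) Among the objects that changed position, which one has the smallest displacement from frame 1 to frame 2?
the red star

(moved 0.4)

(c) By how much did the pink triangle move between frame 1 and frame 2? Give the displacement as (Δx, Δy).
(-1.0, -1.0)

The pink triangle was at (2.5, 7.6) in frame 1 and (1.5, 6.6) in frame 2.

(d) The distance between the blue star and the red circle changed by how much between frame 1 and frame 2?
-4.2

Distance in frame 1: 5.9. Distance in frame 2: 1.7.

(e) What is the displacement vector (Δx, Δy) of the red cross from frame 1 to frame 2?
(-0.3, -1.7)

The red cross was at (1.1, 2.7) in frame 1 and (0.8, 1.0) in frame 2.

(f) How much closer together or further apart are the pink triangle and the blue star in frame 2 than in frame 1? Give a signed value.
+1.6

Distance in frame 1: 1.8. Distance in frame 2: 3.4.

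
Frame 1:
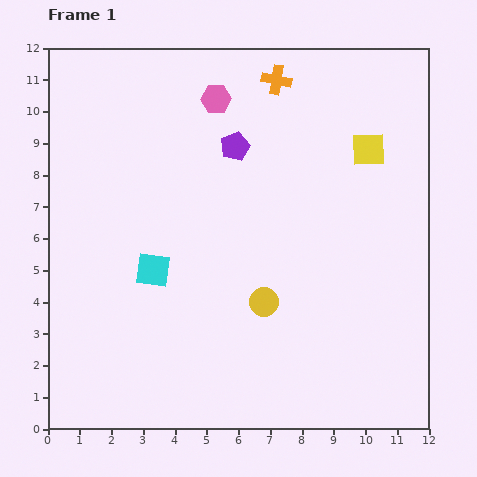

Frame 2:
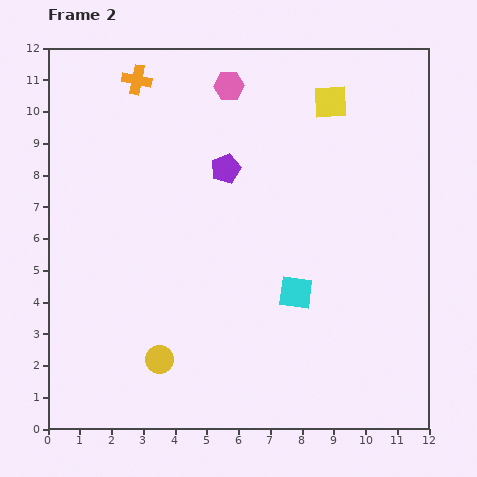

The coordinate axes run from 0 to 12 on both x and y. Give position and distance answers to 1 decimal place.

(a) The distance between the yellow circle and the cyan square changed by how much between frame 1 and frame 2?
+1.2

Distance in frame 1: 3.6. Distance in frame 2: 4.8.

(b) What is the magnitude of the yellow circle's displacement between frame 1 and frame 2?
3.8

The yellow circle moved from (6.8, 4.0) to (3.5, 2.2), a distance of √(3.3² + 1.8²) ≈ 3.8.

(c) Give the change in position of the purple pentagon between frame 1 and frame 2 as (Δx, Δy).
(-0.3, -0.7)

The purple pentagon was at (5.9, 8.9) in frame 1 and (5.6, 8.2) in frame 2.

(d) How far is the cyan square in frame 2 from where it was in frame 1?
4.6

The cyan square moved from (3.3, 5.0) to (7.8, 4.3), a distance of √(4.5² + 0.7²) ≈ 4.6.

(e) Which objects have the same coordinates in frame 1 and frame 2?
none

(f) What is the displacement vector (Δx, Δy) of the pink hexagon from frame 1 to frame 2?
(0.4, 0.4)

The pink hexagon was at (5.3, 10.4) in frame 1 and (5.7, 10.8) in frame 2.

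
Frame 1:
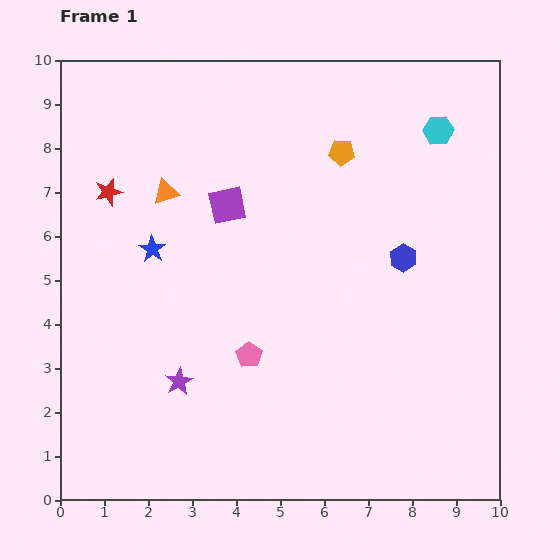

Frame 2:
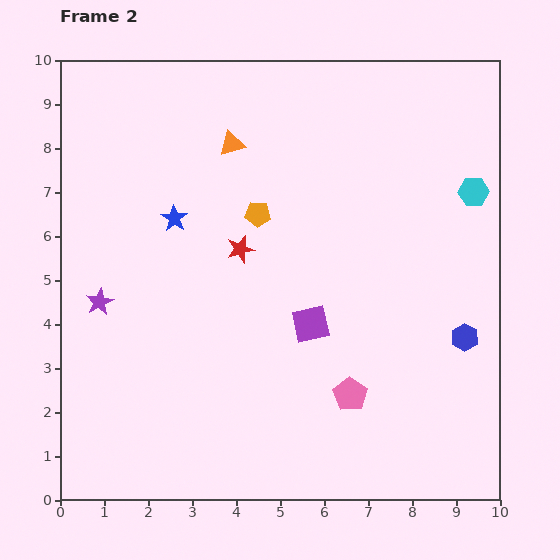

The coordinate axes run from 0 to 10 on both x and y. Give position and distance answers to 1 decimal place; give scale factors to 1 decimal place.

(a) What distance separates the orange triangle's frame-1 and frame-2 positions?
1.9

The orange triangle moved from (2.4, 7.0) to (3.9, 8.1), a distance of √(1.5² + 1.1²) ≈ 1.9.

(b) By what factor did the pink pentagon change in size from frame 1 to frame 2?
1.3×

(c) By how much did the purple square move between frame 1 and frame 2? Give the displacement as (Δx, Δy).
(1.9, -2.7)

The purple square was at (3.8, 6.7) in frame 1 and (5.7, 4.0) in frame 2.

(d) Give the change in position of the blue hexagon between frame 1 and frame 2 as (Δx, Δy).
(1.4, -1.8)

The blue hexagon was at (7.8, 5.5) in frame 1 and (9.2, 3.7) in frame 2.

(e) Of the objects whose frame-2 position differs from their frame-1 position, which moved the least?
the blue star

(moved 0.9)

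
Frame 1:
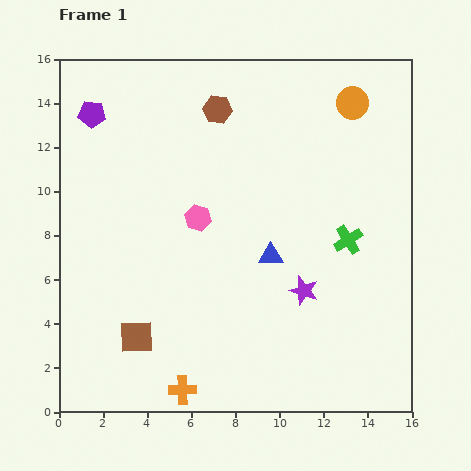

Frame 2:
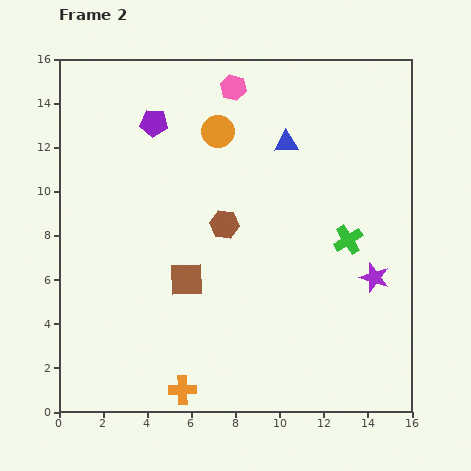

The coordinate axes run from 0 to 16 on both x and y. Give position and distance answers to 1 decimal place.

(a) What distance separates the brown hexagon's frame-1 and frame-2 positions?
5.2

The brown hexagon moved from (7.2, 13.7) to (7.5, 8.5), a distance of √(0.3² + 5.2²) ≈ 5.2.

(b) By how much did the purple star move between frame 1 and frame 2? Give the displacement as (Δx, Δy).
(3.2, 0.6)

The purple star was at (11.1, 5.5) in frame 1 and (14.3, 6.1) in frame 2.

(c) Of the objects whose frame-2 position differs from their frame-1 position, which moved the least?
the purple pentagon

(moved 2.8)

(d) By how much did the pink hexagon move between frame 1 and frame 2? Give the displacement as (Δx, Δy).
(1.6, 5.9)

The pink hexagon was at (6.3, 8.8) in frame 1 and (7.9, 14.7) in frame 2.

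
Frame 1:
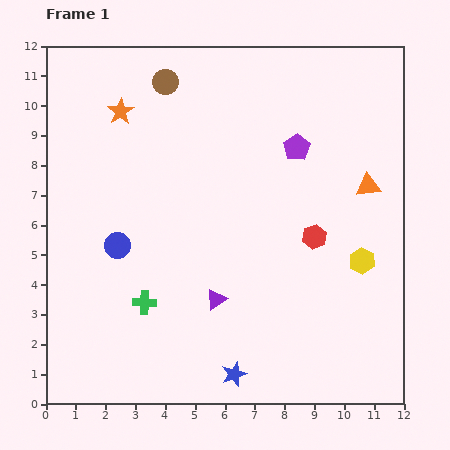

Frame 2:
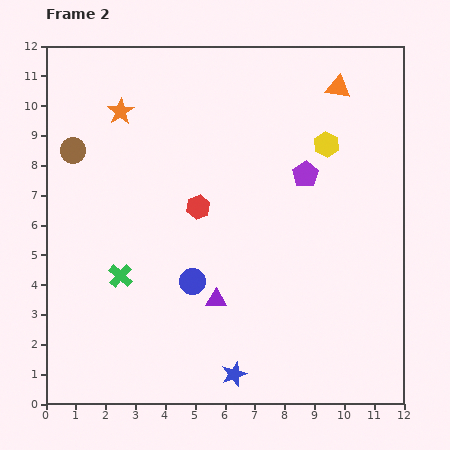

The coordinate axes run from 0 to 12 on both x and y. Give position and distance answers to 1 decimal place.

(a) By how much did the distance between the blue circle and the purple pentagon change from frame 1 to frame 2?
-1.6

Distance in frame 1: 6.8. Distance in frame 2: 5.2.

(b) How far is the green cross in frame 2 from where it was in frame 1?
1.2

The green cross moved from (3.3, 3.4) to (2.5, 4.3), a distance of √(0.8² + 0.9²) ≈ 1.2.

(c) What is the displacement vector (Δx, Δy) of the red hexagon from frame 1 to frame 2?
(-3.9, 1.0)

The red hexagon was at (9.0, 5.6) in frame 1 and (5.1, 6.6) in frame 2.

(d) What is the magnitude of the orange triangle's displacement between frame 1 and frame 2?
3.4

The orange triangle moved from (10.8, 7.3) to (9.8, 10.6), a distance of √(1.0² + 3.3²) ≈ 3.4.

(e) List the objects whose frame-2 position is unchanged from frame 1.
the blue star, the purple triangle, the orange star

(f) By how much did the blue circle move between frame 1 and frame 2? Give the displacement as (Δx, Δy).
(2.5, -1.2)

The blue circle was at (2.4, 5.3) in frame 1 and (4.9, 4.1) in frame 2.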